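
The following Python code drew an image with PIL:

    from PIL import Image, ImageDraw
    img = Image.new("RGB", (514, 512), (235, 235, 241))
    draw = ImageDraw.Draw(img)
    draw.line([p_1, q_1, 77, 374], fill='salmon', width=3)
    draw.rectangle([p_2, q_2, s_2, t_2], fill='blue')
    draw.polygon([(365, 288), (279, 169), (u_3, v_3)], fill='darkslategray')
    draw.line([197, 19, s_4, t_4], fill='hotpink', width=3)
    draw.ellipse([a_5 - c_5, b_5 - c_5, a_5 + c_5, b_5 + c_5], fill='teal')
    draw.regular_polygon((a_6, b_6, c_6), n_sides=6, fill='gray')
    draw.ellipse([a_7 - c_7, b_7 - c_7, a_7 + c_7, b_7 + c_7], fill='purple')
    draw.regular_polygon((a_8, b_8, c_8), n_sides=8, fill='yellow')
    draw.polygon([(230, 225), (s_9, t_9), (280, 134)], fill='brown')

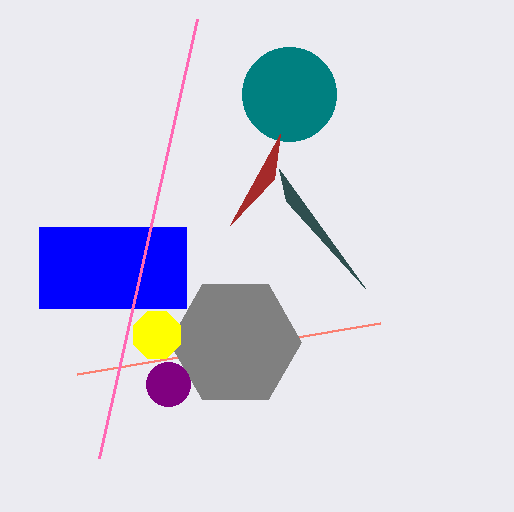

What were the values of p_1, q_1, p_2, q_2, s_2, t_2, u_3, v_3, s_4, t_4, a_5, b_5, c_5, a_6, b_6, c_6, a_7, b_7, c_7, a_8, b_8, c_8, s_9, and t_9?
p_1 = 380; q_1 = 323; p_2 = 39; q_2 = 227; s_2 = 186; t_2 = 308; u_3 = 286; v_3 = 201; s_4 = 99; t_4 = 458; a_5 = 289; b_5 = 94; c_5 = 47; a_6 = 235; b_6 = 342; c_6 = 66; a_7 = 168; b_7 = 384; c_7 = 22; a_8 = 157; b_8 = 335; c_8 = 25; s_9 = 274; t_9 = 179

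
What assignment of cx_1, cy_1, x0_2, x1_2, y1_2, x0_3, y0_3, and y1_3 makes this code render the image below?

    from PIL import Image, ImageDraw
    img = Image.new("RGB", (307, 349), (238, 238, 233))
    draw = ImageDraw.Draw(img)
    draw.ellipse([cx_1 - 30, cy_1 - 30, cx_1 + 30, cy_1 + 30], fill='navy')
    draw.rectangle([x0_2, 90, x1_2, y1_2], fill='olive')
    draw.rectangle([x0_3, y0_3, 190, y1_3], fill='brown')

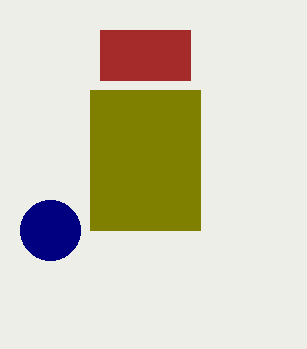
cx_1 = 50, cy_1 = 230, x0_2 = 90, x1_2 = 200, y1_2 = 230, x0_3 = 100, y0_3 = 30, y1_3 = 80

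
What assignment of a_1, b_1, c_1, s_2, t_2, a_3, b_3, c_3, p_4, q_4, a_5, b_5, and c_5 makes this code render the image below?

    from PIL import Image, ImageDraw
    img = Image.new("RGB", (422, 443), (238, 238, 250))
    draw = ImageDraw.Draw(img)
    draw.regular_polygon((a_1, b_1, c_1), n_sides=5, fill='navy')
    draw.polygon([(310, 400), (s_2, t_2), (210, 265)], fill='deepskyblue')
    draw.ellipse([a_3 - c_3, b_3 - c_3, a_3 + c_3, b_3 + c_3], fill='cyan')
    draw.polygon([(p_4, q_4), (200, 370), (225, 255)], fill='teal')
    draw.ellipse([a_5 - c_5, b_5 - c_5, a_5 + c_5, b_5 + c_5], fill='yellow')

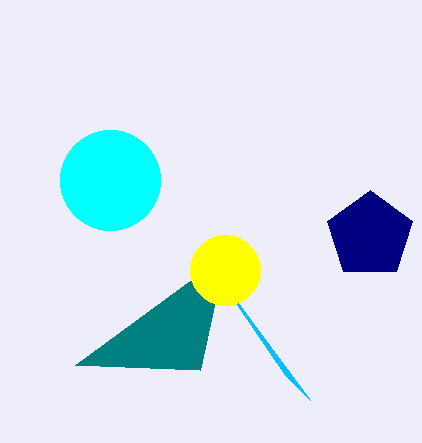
a_1 = 370, b_1 = 235, c_1 = 45, s_2 = 285, t_2 = 375, a_3 = 110, b_3 = 180, c_3 = 50, p_4 = 75, q_4 = 365, a_5 = 225, b_5 = 270, c_5 = 35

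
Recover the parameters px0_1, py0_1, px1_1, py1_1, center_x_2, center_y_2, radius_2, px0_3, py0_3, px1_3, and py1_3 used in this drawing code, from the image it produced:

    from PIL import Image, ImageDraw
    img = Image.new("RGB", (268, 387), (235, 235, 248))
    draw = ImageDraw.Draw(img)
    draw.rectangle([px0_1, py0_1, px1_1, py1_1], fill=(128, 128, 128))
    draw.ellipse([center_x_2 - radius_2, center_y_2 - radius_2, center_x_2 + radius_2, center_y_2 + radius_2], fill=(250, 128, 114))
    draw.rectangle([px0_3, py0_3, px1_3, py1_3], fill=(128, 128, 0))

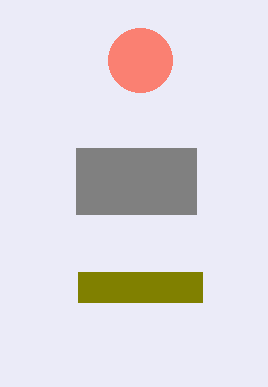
px0_1 = 76
py0_1 = 148
px1_1 = 196
py1_1 = 214
center_x_2 = 140
center_y_2 = 60
radius_2 = 32
px0_3 = 78
py0_3 = 272
px1_3 = 202
py1_3 = 302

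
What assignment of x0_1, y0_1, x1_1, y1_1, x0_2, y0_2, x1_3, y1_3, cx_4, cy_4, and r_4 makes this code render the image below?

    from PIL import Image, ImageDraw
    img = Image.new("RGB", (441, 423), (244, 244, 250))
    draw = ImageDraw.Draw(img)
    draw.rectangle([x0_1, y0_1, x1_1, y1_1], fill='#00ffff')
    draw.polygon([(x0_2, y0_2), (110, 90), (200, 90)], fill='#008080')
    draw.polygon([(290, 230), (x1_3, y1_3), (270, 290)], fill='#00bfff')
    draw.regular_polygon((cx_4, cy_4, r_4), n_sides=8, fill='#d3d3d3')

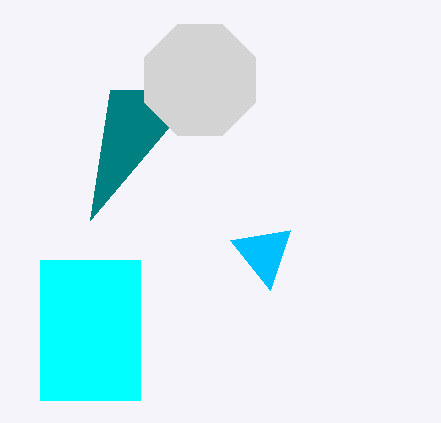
x0_1 = 40; y0_1 = 260; x1_1 = 140; y1_1 = 400; x0_2 = 90; y0_2 = 220; x1_3 = 230; y1_3 = 240; cx_4 = 200; cy_4 = 80; r_4 = 60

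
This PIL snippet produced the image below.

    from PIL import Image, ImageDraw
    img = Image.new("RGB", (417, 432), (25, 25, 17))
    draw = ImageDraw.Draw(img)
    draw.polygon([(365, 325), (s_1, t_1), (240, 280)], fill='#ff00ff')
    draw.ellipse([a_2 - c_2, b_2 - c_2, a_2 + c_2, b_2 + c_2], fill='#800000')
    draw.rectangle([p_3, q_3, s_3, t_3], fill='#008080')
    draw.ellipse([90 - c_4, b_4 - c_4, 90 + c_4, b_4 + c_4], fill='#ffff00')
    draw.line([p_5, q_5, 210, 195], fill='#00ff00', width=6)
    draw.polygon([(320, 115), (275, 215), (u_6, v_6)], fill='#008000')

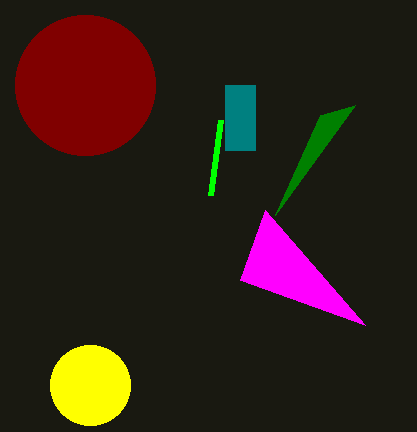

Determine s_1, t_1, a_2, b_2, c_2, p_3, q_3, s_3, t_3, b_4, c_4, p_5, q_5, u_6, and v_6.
s_1 = 265, t_1 = 210, a_2 = 85, b_2 = 85, c_2 = 70, p_3 = 225, q_3 = 85, s_3 = 255, t_3 = 150, b_4 = 385, c_4 = 40, p_5 = 220, q_5 = 120, u_6 = 355, v_6 = 105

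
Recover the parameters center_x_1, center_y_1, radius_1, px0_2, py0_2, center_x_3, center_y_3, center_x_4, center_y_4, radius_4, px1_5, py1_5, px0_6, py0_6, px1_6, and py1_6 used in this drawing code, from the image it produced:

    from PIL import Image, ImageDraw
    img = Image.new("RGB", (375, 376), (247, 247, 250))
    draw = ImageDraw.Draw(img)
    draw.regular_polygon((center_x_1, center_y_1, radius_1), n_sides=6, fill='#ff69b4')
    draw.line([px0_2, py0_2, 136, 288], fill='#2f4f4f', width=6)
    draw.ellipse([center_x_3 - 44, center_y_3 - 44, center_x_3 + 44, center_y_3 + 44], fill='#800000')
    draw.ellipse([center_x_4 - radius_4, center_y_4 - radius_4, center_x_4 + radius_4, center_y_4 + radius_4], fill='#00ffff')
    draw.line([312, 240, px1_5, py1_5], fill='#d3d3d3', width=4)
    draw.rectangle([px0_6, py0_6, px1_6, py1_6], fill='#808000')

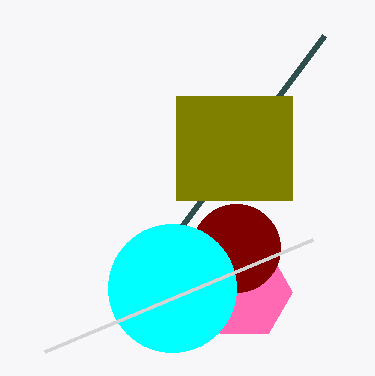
center_x_1 = 244
center_y_1 = 292
radius_1 = 48
px0_2 = 324
py0_2 = 36
center_x_3 = 236
center_y_3 = 248
center_x_4 = 172
center_y_4 = 288
radius_4 = 64
px1_5 = 44
py1_5 = 352
px0_6 = 176
py0_6 = 96
px1_6 = 292
py1_6 = 200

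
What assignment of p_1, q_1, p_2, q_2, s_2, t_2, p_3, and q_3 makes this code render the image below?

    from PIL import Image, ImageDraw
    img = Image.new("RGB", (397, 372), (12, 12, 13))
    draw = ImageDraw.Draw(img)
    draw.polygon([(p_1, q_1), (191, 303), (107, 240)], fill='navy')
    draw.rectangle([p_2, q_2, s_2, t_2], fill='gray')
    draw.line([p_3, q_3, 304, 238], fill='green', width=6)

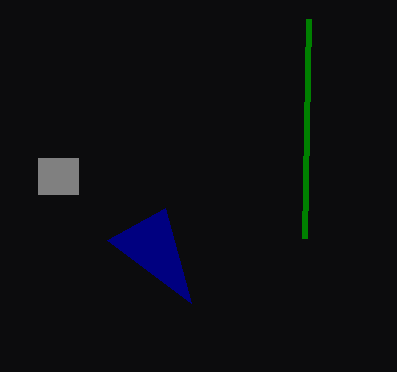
p_1 = 165
q_1 = 208
p_2 = 38
q_2 = 158
s_2 = 78
t_2 = 194
p_3 = 308
q_3 = 19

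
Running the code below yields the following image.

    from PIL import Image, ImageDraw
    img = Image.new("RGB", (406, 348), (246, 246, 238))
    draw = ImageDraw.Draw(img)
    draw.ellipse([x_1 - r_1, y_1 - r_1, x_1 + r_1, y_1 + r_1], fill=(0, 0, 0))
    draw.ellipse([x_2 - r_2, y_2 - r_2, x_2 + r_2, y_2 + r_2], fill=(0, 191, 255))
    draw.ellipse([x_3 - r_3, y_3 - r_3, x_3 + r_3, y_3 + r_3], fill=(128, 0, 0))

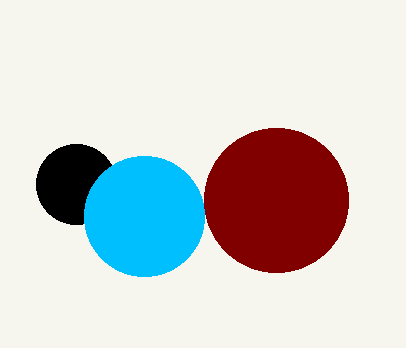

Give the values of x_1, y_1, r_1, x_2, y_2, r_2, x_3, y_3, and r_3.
x_1 = 76
y_1 = 184
r_1 = 40
x_2 = 144
y_2 = 216
r_2 = 60
x_3 = 276
y_3 = 200
r_3 = 72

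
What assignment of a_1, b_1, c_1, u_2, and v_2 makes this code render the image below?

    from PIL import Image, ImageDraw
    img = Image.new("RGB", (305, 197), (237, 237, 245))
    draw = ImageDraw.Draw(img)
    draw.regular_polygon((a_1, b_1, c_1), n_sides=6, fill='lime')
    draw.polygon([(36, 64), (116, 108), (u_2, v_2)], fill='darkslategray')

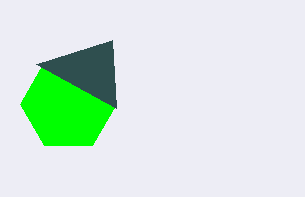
a_1 = 68; b_1 = 104; c_1 = 48; u_2 = 112; v_2 = 40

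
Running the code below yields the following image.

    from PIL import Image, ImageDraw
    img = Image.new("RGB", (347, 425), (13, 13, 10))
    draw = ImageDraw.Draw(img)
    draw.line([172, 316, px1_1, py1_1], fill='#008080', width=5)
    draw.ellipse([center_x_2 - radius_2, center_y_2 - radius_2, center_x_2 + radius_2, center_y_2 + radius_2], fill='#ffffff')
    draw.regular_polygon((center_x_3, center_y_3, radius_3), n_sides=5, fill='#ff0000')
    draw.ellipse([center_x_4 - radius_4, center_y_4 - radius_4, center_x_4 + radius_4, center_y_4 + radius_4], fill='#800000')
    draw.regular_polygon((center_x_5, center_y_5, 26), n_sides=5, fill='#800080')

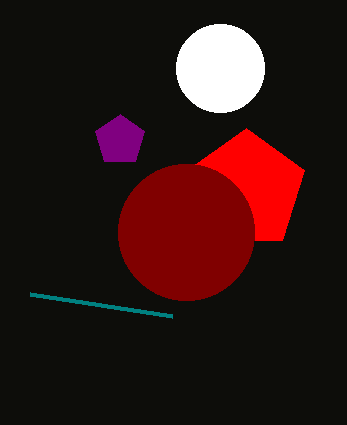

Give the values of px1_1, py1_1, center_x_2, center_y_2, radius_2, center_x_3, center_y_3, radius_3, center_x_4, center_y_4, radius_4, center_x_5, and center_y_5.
px1_1 = 30; py1_1 = 294; center_x_2 = 220; center_y_2 = 68; radius_2 = 44; center_x_3 = 246; center_y_3 = 190; radius_3 = 62; center_x_4 = 186; center_y_4 = 232; radius_4 = 68; center_x_5 = 120; center_y_5 = 140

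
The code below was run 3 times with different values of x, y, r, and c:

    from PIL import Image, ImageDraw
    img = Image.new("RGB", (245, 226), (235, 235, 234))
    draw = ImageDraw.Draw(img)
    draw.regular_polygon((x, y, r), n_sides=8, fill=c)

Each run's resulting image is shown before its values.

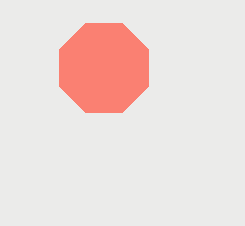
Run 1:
x = 104; y = 68; r = 48; c = 'salmon'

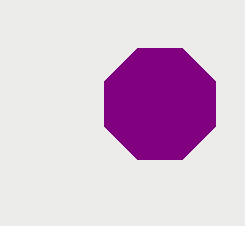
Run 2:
x = 160
y = 104
r = 60
c = 'purple'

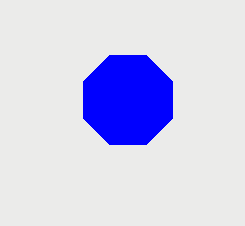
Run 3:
x = 128
y = 100
r = 48
c = 'blue'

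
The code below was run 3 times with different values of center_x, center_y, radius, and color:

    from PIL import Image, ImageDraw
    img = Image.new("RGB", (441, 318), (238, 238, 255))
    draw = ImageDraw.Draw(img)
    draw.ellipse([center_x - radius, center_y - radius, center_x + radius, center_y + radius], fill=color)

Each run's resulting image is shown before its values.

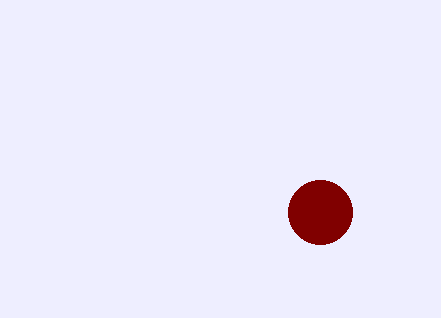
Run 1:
center_x = 320, center_y = 212, radius = 32, color = 'maroon'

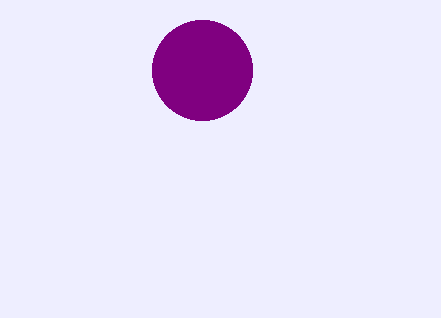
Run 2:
center_x = 202; center_y = 70; radius = 50; color = 'purple'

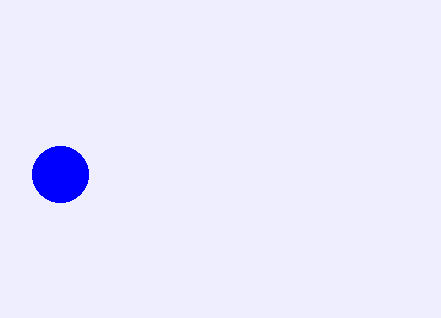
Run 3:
center_x = 60
center_y = 174
radius = 28
color = 'blue'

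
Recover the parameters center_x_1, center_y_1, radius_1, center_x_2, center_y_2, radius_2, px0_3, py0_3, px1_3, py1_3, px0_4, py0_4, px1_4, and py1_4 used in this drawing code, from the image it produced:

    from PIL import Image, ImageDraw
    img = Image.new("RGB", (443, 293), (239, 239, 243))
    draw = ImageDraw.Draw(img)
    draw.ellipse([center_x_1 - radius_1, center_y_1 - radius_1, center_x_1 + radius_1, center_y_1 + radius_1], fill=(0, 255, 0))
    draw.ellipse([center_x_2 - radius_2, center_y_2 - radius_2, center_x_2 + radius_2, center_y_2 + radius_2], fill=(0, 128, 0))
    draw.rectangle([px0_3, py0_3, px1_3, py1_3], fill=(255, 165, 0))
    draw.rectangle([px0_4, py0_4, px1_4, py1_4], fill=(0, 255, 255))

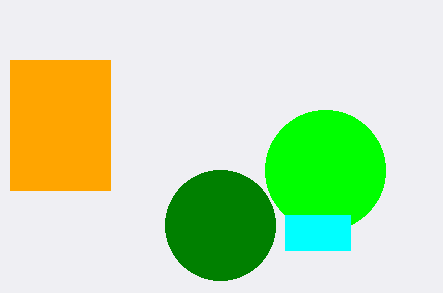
center_x_1 = 325, center_y_1 = 170, radius_1 = 60, center_x_2 = 220, center_y_2 = 225, radius_2 = 55, px0_3 = 10, py0_3 = 60, px1_3 = 110, py1_3 = 190, px0_4 = 285, py0_4 = 215, px1_4 = 350, py1_4 = 250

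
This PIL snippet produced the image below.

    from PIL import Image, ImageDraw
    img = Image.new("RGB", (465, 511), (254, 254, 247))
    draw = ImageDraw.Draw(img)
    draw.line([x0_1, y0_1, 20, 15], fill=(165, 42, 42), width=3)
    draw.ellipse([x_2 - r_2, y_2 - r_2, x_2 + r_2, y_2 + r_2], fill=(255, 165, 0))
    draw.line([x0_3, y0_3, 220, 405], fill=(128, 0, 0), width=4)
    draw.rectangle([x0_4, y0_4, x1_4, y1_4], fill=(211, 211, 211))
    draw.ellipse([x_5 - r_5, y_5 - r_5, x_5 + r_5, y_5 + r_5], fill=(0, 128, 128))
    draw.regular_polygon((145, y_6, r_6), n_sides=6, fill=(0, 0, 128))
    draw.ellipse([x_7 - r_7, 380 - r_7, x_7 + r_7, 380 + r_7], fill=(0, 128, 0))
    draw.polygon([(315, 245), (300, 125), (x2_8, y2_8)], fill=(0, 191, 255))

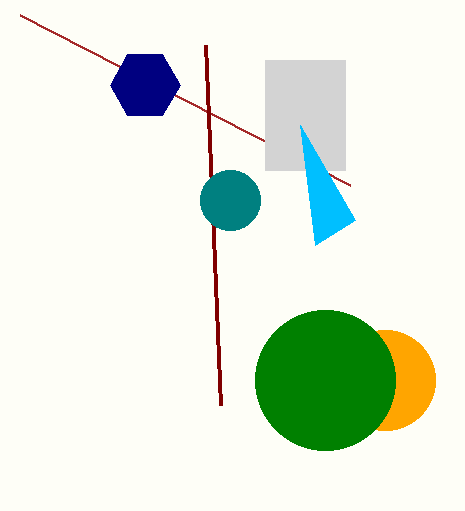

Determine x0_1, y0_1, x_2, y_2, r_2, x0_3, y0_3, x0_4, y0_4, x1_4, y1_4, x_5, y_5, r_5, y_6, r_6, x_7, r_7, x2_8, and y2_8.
x0_1 = 350, y0_1 = 185, x_2 = 385, y_2 = 380, r_2 = 50, x0_3 = 205, y0_3 = 45, x0_4 = 265, y0_4 = 60, x1_4 = 345, y1_4 = 170, x_5 = 230, y_5 = 200, r_5 = 30, y_6 = 85, r_6 = 35, x_7 = 325, r_7 = 70, x2_8 = 355, y2_8 = 220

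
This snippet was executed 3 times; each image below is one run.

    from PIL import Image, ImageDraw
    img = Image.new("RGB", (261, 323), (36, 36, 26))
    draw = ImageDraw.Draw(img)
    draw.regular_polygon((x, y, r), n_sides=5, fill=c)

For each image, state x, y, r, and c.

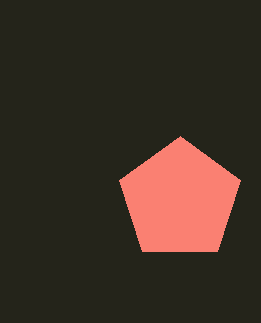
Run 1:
x = 180
y = 200
r = 64
c = 'salmon'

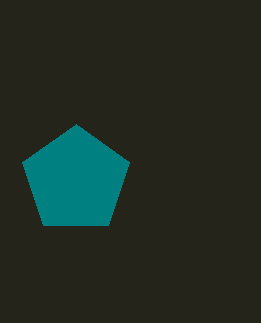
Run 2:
x = 76
y = 180
r = 56
c = 'teal'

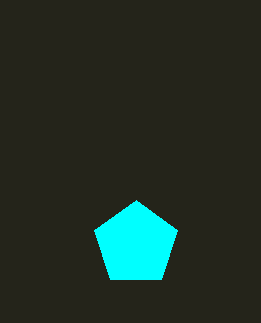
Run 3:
x = 136; y = 244; r = 44; c = 'cyan'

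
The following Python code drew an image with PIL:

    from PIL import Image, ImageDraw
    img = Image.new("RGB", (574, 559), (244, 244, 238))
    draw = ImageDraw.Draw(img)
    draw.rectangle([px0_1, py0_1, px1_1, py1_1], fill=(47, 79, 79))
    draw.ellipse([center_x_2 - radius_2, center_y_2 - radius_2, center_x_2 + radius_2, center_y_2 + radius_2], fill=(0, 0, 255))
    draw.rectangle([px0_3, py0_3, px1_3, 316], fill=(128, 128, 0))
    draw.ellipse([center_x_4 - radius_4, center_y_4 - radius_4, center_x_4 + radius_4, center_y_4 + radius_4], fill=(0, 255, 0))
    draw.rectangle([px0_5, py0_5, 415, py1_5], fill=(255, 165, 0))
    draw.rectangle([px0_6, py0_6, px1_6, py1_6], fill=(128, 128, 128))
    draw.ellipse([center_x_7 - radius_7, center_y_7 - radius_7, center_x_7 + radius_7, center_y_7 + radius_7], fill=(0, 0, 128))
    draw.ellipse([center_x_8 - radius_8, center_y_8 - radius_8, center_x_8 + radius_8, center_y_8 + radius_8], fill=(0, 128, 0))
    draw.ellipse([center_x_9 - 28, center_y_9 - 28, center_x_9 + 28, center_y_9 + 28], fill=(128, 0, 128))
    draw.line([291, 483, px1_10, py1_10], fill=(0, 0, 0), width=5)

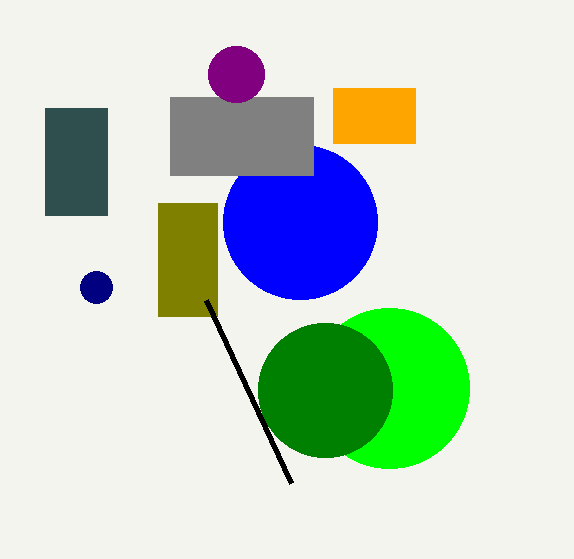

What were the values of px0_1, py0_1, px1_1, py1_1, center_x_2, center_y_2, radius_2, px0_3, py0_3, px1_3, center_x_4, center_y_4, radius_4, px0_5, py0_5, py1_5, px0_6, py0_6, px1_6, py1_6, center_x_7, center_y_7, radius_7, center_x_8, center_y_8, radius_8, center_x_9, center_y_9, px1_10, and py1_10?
px0_1 = 45, py0_1 = 108, px1_1 = 107, py1_1 = 215, center_x_2 = 300, center_y_2 = 222, radius_2 = 77, px0_3 = 158, py0_3 = 203, px1_3 = 217, center_x_4 = 389, center_y_4 = 388, radius_4 = 80, px0_5 = 333, py0_5 = 88, py1_5 = 143, px0_6 = 170, py0_6 = 97, px1_6 = 313, py1_6 = 175, center_x_7 = 96, center_y_7 = 287, radius_7 = 16, center_x_8 = 325, center_y_8 = 390, radius_8 = 67, center_x_9 = 236, center_y_9 = 74, px1_10 = 206, py1_10 = 300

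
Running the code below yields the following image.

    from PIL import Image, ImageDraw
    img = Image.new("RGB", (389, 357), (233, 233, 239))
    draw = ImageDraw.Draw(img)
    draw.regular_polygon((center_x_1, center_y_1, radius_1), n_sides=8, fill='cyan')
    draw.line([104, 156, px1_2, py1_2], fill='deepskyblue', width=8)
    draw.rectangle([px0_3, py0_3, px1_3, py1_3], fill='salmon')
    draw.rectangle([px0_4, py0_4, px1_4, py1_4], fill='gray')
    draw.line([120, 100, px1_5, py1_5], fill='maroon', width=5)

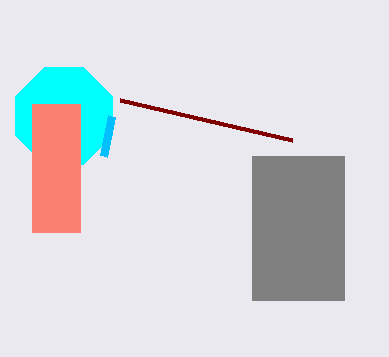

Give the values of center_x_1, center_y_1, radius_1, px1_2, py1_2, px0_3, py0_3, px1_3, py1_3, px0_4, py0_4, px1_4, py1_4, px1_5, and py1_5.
center_x_1 = 64, center_y_1 = 116, radius_1 = 52, px1_2 = 112, py1_2 = 116, px0_3 = 32, py0_3 = 104, px1_3 = 80, py1_3 = 232, px0_4 = 252, py0_4 = 156, px1_4 = 344, py1_4 = 300, px1_5 = 292, py1_5 = 140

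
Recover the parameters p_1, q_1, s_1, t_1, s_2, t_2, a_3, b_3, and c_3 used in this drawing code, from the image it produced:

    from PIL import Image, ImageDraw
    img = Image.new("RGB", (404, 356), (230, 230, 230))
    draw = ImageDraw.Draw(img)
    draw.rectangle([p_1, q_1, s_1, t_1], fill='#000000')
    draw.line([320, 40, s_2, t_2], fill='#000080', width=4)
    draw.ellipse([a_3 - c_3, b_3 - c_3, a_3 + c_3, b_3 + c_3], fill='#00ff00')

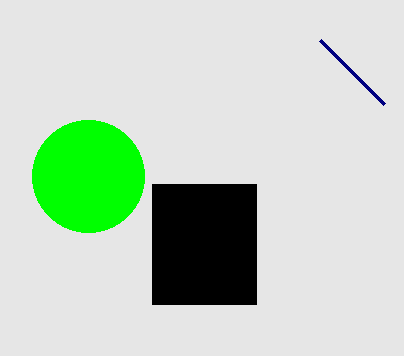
p_1 = 152; q_1 = 184; s_1 = 256; t_1 = 304; s_2 = 384; t_2 = 104; a_3 = 88; b_3 = 176; c_3 = 56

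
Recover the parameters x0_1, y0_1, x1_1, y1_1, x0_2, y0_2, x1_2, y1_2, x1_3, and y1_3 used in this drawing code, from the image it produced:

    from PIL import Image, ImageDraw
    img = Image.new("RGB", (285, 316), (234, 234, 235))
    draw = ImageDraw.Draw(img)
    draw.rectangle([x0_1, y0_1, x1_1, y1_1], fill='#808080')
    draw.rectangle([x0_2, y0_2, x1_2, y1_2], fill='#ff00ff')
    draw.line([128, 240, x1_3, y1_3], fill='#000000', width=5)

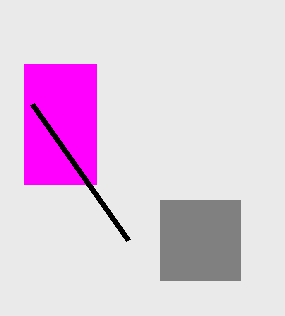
x0_1 = 160; y0_1 = 200; x1_1 = 240; y1_1 = 280; x0_2 = 24; y0_2 = 64; x1_2 = 96; y1_2 = 184; x1_3 = 32; y1_3 = 104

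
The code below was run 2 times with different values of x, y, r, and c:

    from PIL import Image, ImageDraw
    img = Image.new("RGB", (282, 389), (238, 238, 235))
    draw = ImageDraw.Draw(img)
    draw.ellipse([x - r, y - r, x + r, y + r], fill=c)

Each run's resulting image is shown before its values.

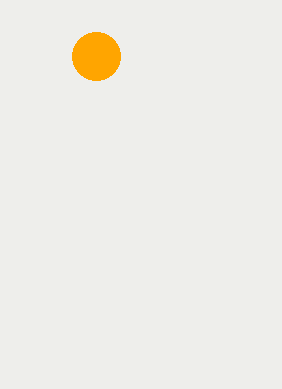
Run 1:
x = 96
y = 56
r = 24
c = 'orange'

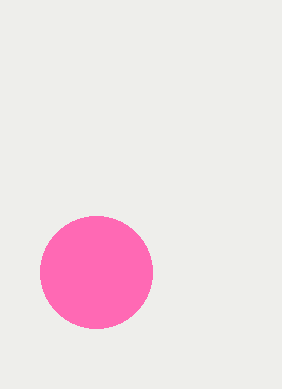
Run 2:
x = 96, y = 272, r = 56, c = 'hotpink'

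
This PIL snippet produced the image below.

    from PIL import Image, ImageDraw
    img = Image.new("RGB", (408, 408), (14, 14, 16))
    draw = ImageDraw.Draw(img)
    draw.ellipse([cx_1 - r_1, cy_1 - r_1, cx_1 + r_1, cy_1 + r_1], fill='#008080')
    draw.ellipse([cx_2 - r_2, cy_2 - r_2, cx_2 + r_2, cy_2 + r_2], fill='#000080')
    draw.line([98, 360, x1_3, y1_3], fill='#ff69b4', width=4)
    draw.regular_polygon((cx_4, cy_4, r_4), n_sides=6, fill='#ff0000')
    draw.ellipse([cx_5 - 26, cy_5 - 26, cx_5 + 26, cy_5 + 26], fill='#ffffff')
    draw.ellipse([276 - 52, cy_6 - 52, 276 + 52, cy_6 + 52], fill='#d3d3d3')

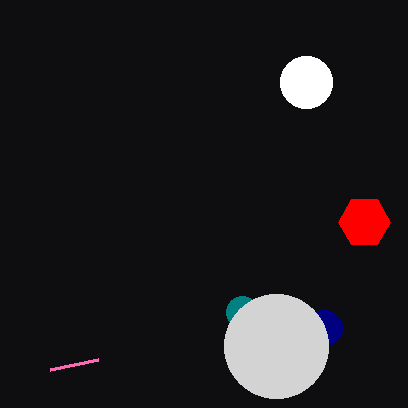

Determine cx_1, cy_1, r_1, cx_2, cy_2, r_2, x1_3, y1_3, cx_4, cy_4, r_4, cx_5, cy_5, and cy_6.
cx_1 = 242; cy_1 = 312; r_1 = 16; cx_2 = 324; cy_2 = 328; r_2 = 18; x1_3 = 50; y1_3 = 370; cx_4 = 364; cy_4 = 222; r_4 = 26; cx_5 = 306; cy_5 = 82; cy_6 = 346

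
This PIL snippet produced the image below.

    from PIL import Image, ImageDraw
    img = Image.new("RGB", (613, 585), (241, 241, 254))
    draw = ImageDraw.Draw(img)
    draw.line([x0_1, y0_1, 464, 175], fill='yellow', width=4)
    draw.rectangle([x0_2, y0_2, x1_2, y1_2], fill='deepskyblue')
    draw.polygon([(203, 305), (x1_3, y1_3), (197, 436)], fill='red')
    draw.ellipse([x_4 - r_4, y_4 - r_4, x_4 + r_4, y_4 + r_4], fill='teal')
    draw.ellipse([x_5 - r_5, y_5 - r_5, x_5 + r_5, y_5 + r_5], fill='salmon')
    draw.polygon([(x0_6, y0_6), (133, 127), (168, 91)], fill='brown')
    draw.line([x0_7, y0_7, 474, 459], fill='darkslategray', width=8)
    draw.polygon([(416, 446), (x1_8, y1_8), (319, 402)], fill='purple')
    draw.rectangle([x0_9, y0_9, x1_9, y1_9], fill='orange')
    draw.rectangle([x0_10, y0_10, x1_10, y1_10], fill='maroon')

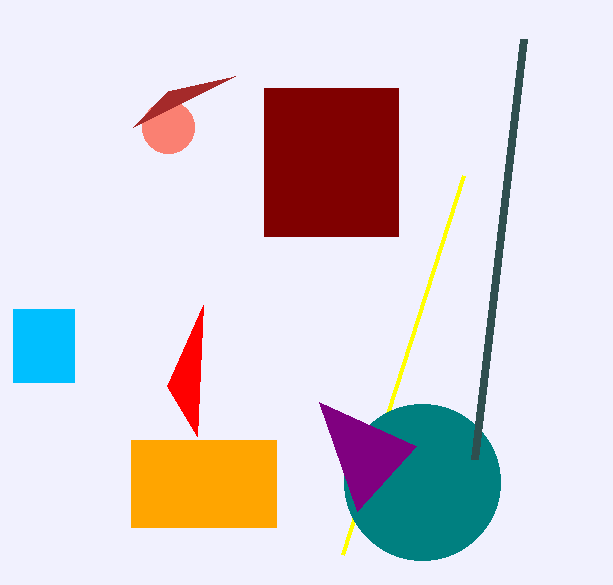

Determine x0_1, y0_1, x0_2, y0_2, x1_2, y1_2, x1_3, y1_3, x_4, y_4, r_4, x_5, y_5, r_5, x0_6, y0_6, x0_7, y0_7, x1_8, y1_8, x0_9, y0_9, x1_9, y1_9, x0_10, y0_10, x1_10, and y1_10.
x0_1 = 343; y0_1 = 554; x0_2 = 13; y0_2 = 309; x1_2 = 74; y1_2 = 382; x1_3 = 167; y1_3 = 386; x_4 = 422; y_4 = 482; r_4 = 78; x_5 = 168; y_5 = 127; r_5 = 26; x0_6 = 235; y0_6 = 76; x0_7 = 523; y0_7 = 39; x1_8 = 357; y1_8 = 511; x0_9 = 131; y0_9 = 440; x1_9 = 276; y1_9 = 527; x0_10 = 264; y0_10 = 88; x1_10 = 398; y1_10 = 236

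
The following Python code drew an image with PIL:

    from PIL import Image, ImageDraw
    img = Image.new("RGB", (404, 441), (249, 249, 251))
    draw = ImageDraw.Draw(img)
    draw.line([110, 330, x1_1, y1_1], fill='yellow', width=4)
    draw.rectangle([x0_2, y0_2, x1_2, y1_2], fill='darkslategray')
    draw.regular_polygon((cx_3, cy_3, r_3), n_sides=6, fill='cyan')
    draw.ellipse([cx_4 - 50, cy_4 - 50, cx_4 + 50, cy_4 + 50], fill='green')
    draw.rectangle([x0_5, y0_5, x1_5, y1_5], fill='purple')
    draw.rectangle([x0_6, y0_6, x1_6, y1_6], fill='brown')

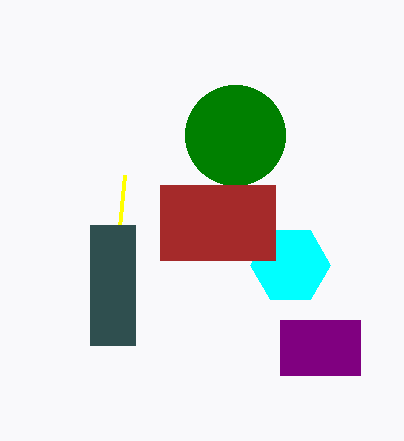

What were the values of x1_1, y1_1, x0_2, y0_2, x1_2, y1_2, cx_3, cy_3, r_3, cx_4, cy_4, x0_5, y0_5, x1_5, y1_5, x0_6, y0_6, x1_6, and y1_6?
x1_1 = 125, y1_1 = 175, x0_2 = 90, y0_2 = 225, x1_2 = 135, y1_2 = 345, cx_3 = 290, cy_3 = 265, r_3 = 40, cx_4 = 235, cy_4 = 135, x0_5 = 280, y0_5 = 320, x1_5 = 360, y1_5 = 375, x0_6 = 160, y0_6 = 185, x1_6 = 275, y1_6 = 260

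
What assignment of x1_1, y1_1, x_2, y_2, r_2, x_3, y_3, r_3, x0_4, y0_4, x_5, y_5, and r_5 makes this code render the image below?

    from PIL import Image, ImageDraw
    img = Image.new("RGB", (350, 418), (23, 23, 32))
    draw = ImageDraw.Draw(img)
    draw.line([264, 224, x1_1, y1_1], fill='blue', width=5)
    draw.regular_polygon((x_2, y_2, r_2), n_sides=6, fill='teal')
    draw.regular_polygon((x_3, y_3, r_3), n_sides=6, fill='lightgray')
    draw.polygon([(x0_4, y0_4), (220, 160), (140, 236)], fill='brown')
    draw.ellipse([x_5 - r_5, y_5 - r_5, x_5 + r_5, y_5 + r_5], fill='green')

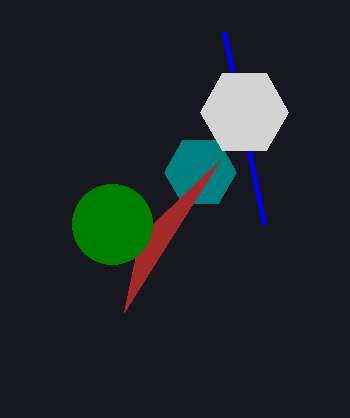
x1_1 = 224
y1_1 = 32
x_2 = 200
y_2 = 172
r_2 = 36
x_3 = 244
y_3 = 112
r_3 = 44
x0_4 = 124
y0_4 = 312
x_5 = 112
y_5 = 224
r_5 = 40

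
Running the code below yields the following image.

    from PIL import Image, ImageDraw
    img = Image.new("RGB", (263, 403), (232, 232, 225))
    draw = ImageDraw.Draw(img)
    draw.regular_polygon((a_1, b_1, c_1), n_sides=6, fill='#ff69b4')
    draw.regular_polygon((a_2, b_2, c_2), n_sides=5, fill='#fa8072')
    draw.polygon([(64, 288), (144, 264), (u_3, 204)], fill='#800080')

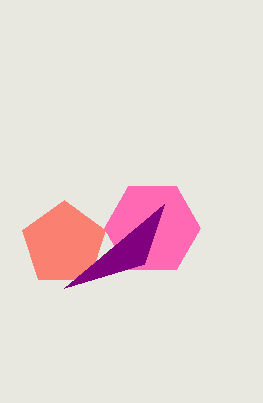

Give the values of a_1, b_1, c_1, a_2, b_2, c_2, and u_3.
a_1 = 152, b_1 = 228, c_1 = 48, a_2 = 64, b_2 = 244, c_2 = 44, u_3 = 164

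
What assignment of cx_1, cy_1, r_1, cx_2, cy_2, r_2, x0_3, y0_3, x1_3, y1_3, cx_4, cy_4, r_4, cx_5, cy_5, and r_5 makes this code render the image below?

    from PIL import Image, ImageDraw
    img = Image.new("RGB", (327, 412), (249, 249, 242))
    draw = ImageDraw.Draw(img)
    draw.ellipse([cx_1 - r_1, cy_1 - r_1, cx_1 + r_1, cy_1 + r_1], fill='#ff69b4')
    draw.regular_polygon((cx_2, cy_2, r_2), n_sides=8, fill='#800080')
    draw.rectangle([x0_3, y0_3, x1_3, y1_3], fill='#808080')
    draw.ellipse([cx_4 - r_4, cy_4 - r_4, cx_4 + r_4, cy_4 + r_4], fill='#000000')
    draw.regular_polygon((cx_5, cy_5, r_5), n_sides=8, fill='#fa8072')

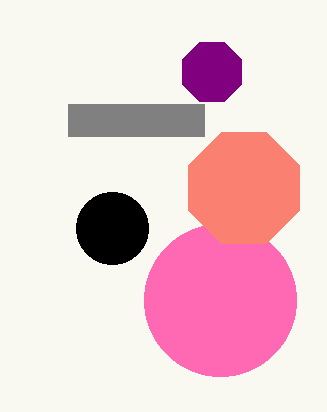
cx_1 = 220; cy_1 = 300; r_1 = 76; cx_2 = 212; cy_2 = 72; r_2 = 32; x0_3 = 68; y0_3 = 104; x1_3 = 204; y1_3 = 136; cx_4 = 112; cy_4 = 228; r_4 = 36; cx_5 = 244; cy_5 = 188; r_5 = 60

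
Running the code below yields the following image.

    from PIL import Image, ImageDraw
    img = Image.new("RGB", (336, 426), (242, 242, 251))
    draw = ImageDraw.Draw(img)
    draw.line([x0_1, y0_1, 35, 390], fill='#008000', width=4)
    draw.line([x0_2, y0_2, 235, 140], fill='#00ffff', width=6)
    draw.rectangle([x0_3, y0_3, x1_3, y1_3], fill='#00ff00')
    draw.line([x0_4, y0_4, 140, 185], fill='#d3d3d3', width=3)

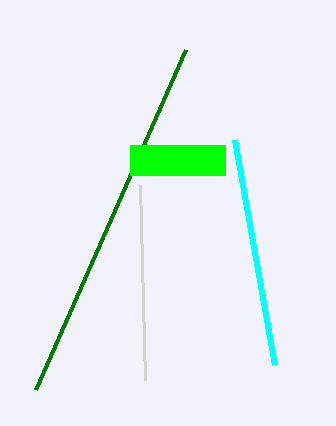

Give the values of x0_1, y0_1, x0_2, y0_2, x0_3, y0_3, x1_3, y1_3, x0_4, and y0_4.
x0_1 = 185
y0_1 = 50
x0_2 = 275
y0_2 = 365
x0_3 = 130
y0_3 = 145
x1_3 = 225
y1_3 = 175
x0_4 = 145
y0_4 = 380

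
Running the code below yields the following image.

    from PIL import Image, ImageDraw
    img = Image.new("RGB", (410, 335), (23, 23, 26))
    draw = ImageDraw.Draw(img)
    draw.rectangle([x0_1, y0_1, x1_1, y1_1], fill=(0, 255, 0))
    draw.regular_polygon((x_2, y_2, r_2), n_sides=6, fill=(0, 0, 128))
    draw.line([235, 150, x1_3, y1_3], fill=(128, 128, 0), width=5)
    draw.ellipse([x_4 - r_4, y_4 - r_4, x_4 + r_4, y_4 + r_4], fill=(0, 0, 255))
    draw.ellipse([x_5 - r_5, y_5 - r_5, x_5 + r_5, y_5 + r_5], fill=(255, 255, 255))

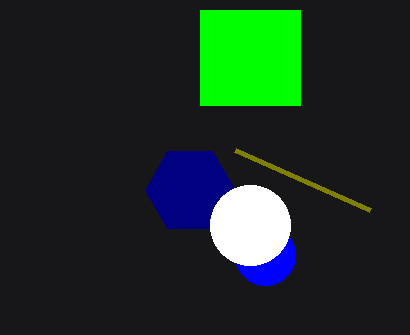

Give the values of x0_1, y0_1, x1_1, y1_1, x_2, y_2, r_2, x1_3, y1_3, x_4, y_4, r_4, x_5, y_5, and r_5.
x0_1 = 200; y0_1 = 10; x1_1 = 300; y1_1 = 105; x_2 = 190; y_2 = 190; r_2 = 45; x1_3 = 370; y1_3 = 210; x_4 = 265; y_4 = 255; r_4 = 30; x_5 = 250; y_5 = 225; r_5 = 40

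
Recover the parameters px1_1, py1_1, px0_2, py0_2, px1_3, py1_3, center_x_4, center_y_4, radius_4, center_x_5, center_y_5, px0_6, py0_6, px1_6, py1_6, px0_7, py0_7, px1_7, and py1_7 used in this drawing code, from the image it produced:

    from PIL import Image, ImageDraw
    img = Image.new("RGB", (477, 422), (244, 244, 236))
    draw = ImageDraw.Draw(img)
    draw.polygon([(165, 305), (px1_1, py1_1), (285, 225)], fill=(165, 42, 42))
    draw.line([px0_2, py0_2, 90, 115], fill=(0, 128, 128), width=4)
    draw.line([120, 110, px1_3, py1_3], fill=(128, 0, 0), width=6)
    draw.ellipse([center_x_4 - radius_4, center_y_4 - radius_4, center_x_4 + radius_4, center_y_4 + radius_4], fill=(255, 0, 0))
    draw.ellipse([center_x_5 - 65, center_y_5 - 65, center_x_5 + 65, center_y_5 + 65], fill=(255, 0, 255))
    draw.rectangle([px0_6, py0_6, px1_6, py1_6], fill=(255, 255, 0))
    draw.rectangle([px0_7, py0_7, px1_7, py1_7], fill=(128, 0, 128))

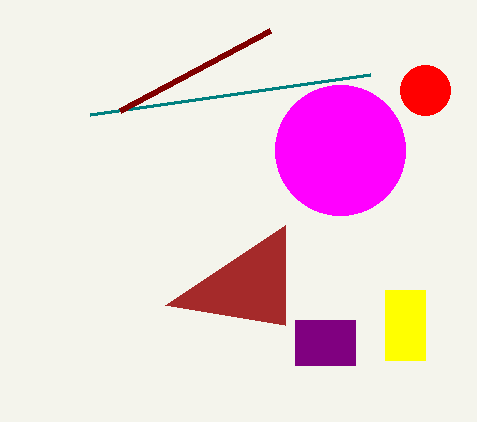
px1_1 = 285, py1_1 = 325, px0_2 = 370, py0_2 = 75, px1_3 = 270, py1_3 = 30, center_x_4 = 425, center_y_4 = 90, radius_4 = 25, center_x_5 = 340, center_y_5 = 150, px0_6 = 385, py0_6 = 290, px1_6 = 425, py1_6 = 360, px0_7 = 295, py0_7 = 320, px1_7 = 355, py1_7 = 365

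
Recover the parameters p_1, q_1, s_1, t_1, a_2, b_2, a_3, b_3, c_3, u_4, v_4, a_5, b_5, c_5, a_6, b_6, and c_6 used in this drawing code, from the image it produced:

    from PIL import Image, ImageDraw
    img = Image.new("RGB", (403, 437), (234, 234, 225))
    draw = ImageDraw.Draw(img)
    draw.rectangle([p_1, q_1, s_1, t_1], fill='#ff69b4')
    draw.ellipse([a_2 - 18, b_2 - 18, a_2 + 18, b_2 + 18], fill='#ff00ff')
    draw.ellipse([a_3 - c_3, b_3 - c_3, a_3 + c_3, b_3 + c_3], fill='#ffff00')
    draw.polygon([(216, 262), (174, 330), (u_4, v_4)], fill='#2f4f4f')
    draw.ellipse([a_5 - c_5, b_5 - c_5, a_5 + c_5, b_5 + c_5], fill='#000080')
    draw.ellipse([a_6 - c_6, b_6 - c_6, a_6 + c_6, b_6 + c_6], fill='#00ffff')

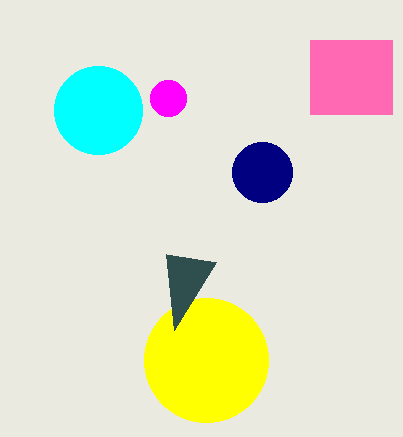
p_1 = 310
q_1 = 40
s_1 = 392
t_1 = 114
a_2 = 168
b_2 = 98
a_3 = 206
b_3 = 360
c_3 = 62
u_4 = 166
v_4 = 254
a_5 = 262
b_5 = 172
c_5 = 30
a_6 = 98
b_6 = 110
c_6 = 44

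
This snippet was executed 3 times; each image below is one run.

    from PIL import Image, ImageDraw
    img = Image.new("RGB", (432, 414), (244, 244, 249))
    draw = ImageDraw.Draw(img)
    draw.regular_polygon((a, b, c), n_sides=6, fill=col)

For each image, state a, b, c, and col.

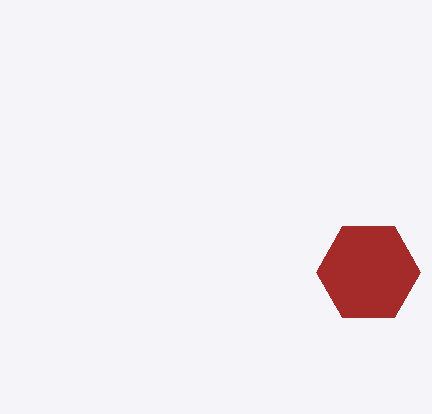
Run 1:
a = 368
b = 272
c = 52
col = 'brown'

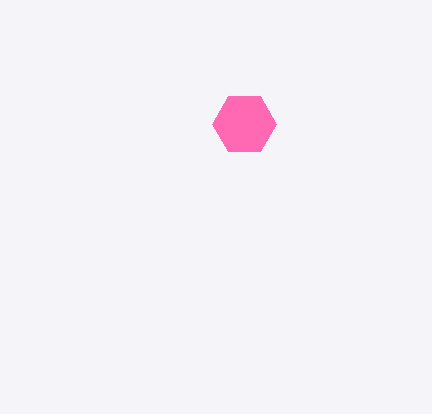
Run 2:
a = 244
b = 124
c = 32
col = 'hotpink'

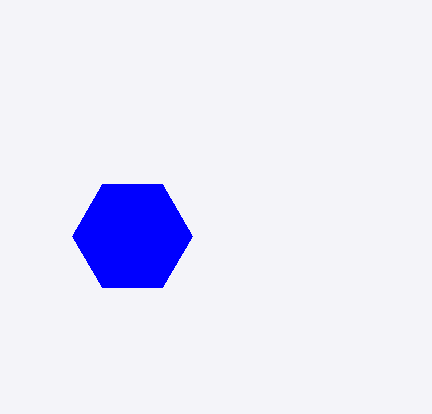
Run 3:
a = 132; b = 236; c = 60; col = 'blue'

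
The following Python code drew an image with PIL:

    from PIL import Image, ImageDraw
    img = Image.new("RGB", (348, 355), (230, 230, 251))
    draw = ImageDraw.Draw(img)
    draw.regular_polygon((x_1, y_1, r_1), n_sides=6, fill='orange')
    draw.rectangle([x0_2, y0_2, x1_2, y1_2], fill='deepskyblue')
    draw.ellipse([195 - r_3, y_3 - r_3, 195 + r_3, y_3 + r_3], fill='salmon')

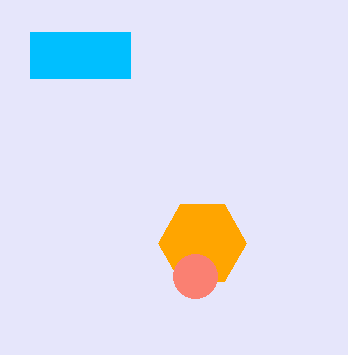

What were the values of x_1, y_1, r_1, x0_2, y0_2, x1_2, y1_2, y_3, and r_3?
x_1 = 202; y_1 = 243; r_1 = 44; x0_2 = 30; y0_2 = 32; x1_2 = 130; y1_2 = 78; y_3 = 276; r_3 = 22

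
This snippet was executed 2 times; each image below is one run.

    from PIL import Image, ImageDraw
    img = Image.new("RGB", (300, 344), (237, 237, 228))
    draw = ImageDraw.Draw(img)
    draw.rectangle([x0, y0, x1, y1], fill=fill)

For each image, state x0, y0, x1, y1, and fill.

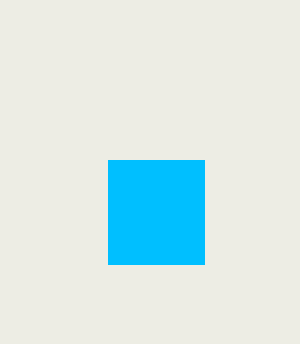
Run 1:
x0 = 108, y0 = 160, x1 = 204, y1 = 264, fill = 'deepskyblue'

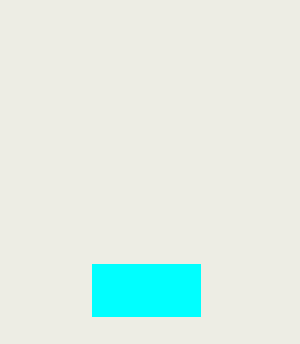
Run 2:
x0 = 92
y0 = 264
x1 = 200
y1 = 316
fill = 'cyan'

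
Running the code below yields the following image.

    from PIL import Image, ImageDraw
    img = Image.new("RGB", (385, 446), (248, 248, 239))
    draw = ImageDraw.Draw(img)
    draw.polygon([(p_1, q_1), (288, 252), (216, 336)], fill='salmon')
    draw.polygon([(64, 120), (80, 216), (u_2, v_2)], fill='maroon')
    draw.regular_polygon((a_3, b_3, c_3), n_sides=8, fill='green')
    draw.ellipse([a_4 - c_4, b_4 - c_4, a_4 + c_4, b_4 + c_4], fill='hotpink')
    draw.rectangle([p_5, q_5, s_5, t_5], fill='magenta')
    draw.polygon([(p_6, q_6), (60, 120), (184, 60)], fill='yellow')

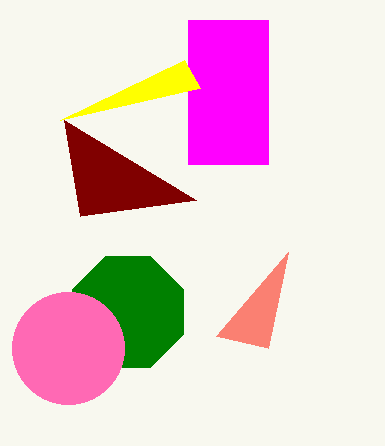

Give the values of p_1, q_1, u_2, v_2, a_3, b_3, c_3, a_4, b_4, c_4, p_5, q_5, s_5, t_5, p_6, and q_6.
p_1 = 268, q_1 = 348, u_2 = 196, v_2 = 200, a_3 = 128, b_3 = 312, c_3 = 60, a_4 = 68, b_4 = 348, c_4 = 56, p_5 = 188, q_5 = 20, s_5 = 268, t_5 = 164, p_6 = 200, q_6 = 88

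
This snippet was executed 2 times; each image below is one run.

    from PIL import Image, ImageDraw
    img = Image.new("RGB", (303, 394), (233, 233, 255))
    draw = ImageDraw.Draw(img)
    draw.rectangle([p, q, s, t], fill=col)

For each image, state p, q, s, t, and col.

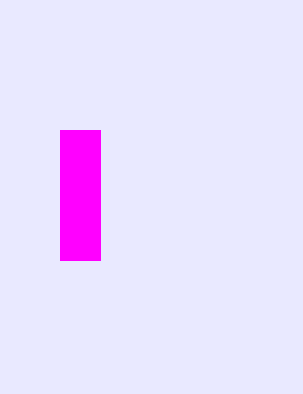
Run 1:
p = 60; q = 130; s = 100; t = 260; col = 'magenta'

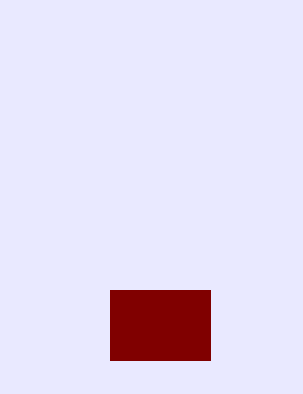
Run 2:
p = 110, q = 290, s = 210, t = 360, col = 'maroon'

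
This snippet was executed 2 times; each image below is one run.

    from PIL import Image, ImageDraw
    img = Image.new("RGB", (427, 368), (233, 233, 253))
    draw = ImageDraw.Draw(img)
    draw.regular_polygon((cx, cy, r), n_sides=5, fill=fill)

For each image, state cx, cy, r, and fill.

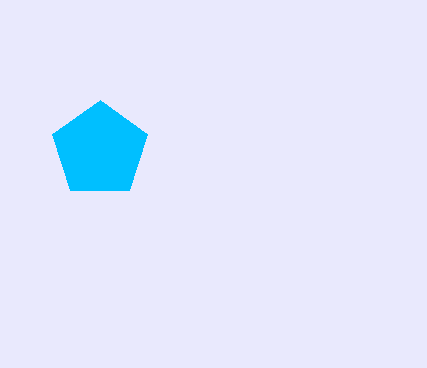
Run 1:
cx = 100
cy = 150
r = 50
fill = 'deepskyblue'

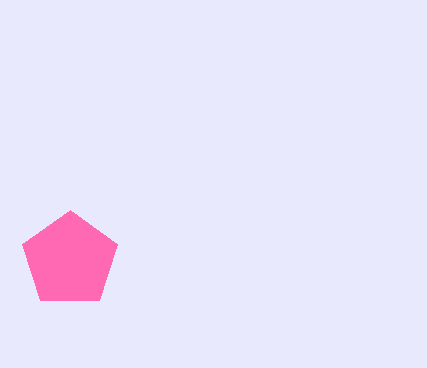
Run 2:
cx = 70, cy = 260, r = 50, fill = 'hotpink'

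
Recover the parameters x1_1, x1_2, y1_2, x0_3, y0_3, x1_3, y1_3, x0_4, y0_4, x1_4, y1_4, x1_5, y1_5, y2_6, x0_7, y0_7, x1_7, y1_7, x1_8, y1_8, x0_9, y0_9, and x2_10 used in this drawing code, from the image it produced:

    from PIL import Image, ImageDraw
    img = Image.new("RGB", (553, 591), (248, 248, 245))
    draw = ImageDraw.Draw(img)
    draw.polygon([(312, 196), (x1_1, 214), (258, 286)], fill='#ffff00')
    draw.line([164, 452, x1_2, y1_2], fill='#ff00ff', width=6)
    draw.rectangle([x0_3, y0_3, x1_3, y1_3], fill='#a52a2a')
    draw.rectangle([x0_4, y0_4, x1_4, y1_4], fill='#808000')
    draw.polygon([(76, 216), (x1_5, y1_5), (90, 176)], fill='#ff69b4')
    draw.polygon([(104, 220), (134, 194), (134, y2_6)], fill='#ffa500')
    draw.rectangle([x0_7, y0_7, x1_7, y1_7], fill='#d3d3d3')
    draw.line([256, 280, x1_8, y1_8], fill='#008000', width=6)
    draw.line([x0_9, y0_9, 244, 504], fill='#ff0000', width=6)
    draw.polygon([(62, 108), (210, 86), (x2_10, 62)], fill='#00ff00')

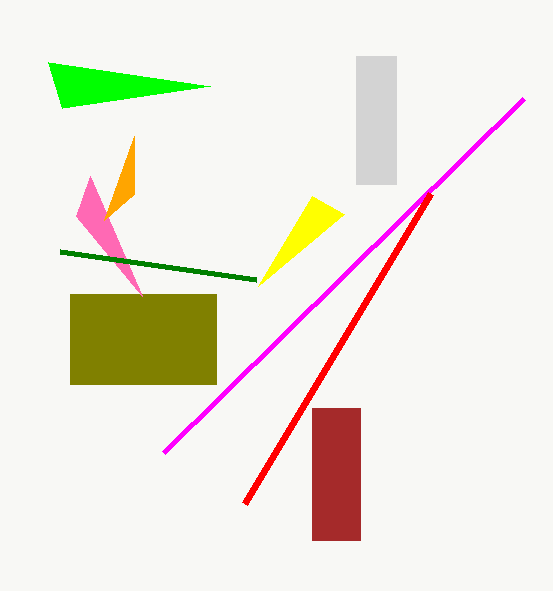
x1_1 = 344, x1_2 = 524, y1_2 = 98, x0_3 = 312, y0_3 = 408, x1_3 = 360, y1_3 = 540, x0_4 = 70, y0_4 = 294, x1_4 = 216, y1_4 = 384, x1_5 = 142, y1_5 = 296, y2_6 = 136, x0_7 = 356, y0_7 = 56, x1_7 = 396, y1_7 = 184, x1_8 = 60, y1_8 = 252, x0_9 = 430, y0_9 = 194, x2_10 = 48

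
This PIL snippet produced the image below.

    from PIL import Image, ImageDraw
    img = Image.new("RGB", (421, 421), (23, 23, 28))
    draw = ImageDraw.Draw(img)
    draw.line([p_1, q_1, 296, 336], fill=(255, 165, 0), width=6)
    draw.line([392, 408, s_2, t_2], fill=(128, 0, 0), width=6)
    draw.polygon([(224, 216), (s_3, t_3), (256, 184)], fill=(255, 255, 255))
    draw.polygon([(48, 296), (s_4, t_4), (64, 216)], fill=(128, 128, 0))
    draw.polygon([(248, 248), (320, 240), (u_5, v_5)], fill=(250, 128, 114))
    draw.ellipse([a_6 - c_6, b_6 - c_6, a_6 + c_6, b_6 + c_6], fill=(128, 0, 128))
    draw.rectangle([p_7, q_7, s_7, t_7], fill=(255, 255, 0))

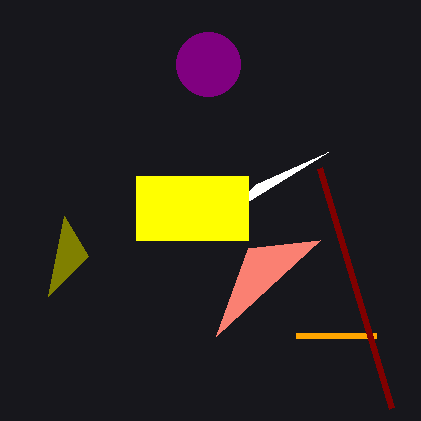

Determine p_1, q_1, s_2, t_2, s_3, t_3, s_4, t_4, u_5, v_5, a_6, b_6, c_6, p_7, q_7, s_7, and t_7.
p_1 = 376
q_1 = 336
s_2 = 320
t_2 = 168
s_3 = 328
t_3 = 152
s_4 = 88
t_4 = 256
u_5 = 216
v_5 = 336
a_6 = 208
b_6 = 64
c_6 = 32
p_7 = 136
q_7 = 176
s_7 = 248
t_7 = 240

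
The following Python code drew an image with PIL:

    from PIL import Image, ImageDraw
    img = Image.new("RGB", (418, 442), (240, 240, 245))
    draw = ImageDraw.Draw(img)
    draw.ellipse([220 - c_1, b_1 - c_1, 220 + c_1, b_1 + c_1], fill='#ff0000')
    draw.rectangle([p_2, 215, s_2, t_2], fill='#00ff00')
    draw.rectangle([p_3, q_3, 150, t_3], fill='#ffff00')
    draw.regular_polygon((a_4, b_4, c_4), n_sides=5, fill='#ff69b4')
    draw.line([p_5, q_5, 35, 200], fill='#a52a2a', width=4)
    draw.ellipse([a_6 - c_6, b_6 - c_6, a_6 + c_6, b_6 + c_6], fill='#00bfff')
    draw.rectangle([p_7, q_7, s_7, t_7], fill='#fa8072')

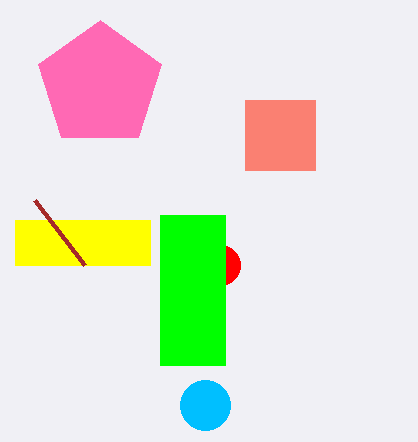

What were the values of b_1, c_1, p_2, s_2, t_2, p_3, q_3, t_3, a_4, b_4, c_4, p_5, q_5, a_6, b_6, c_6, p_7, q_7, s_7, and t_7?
b_1 = 265; c_1 = 20; p_2 = 160; s_2 = 225; t_2 = 365; p_3 = 15; q_3 = 220; t_3 = 265; a_4 = 100; b_4 = 85; c_4 = 65; p_5 = 85; q_5 = 265; a_6 = 205; b_6 = 405; c_6 = 25; p_7 = 245; q_7 = 100; s_7 = 315; t_7 = 170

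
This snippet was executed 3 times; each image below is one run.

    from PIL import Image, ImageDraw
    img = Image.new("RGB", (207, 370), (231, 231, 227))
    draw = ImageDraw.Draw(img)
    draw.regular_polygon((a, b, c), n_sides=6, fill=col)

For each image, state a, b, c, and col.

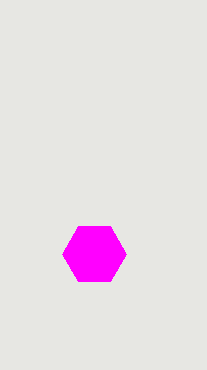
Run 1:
a = 94, b = 254, c = 32, col = 'magenta'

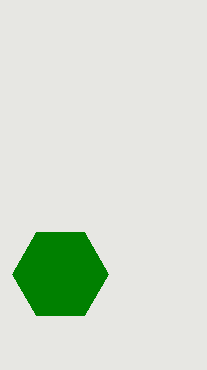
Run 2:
a = 60; b = 274; c = 48; col = 'green'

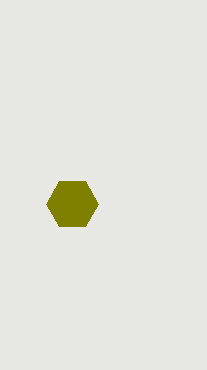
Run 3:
a = 72; b = 204; c = 26; col = 'olive'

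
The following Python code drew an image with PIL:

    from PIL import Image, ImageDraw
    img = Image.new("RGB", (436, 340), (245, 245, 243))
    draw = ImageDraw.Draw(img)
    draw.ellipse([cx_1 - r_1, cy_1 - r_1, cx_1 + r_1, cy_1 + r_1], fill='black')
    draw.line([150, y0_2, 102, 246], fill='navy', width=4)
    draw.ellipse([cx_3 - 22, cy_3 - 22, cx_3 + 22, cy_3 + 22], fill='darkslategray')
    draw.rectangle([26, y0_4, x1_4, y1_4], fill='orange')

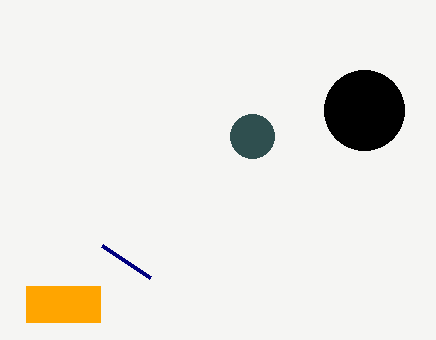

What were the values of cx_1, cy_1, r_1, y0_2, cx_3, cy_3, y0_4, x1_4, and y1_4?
cx_1 = 364
cy_1 = 110
r_1 = 40
y0_2 = 278
cx_3 = 252
cy_3 = 136
y0_4 = 286
x1_4 = 100
y1_4 = 322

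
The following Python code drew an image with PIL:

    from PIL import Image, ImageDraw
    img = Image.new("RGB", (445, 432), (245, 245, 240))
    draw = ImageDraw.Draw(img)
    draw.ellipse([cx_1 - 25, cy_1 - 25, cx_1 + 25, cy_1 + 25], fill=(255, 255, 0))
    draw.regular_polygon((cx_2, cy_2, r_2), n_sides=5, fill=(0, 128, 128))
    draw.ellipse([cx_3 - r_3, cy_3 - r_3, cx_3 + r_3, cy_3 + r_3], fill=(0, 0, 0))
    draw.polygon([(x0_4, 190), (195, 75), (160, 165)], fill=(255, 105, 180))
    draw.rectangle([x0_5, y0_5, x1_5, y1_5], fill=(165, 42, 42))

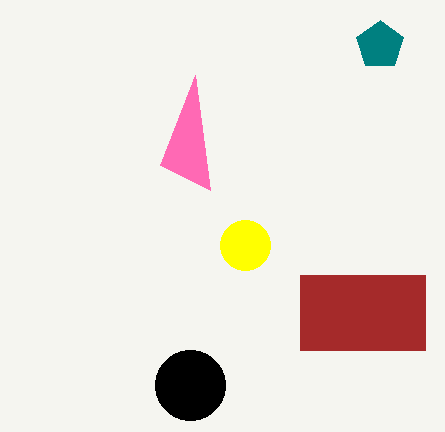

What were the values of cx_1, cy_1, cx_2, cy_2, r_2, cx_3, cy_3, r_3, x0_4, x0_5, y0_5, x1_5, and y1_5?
cx_1 = 245; cy_1 = 245; cx_2 = 380; cy_2 = 45; r_2 = 25; cx_3 = 190; cy_3 = 385; r_3 = 35; x0_4 = 210; x0_5 = 300; y0_5 = 275; x1_5 = 425; y1_5 = 350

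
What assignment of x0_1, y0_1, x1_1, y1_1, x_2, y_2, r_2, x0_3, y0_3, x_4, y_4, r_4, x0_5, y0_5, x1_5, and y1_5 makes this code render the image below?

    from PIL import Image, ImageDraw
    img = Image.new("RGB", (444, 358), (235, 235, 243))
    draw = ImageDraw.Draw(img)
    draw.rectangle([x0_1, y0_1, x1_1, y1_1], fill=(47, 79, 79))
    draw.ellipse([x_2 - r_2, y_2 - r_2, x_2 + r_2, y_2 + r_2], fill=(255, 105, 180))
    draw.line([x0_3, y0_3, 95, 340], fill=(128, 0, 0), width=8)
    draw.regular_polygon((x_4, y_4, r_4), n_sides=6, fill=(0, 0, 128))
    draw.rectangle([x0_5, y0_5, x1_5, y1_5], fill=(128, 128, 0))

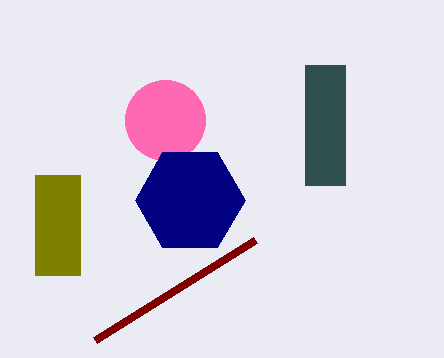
x0_1 = 305, y0_1 = 65, x1_1 = 345, y1_1 = 185, x_2 = 165, y_2 = 120, r_2 = 40, x0_3 = 255, y0_3 = 240, x_4 = 190, y_4 = 200, r_4 = 55, x0_5 = 35, y0_5 = 175, x1_5 = 80, y1_5 = 275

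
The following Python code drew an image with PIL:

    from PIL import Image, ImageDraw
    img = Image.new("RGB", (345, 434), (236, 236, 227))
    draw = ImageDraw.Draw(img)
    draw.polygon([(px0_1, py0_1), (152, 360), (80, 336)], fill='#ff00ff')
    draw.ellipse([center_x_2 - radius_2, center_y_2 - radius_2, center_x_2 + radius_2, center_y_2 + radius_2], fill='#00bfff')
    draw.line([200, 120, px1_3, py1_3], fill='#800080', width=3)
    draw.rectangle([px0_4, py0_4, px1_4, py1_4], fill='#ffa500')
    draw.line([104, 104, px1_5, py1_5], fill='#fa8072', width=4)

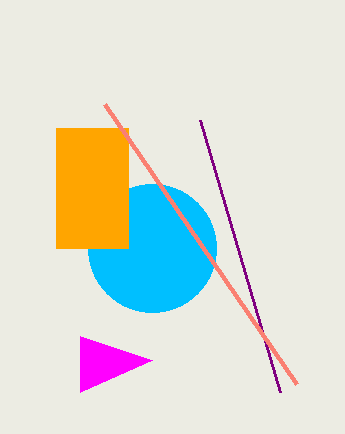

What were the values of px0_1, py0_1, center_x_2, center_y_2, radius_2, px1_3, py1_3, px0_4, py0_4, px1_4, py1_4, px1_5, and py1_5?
px0_1 = 80; py0_1 = 392; center_x_2 = 152; center_y_2 = 248; radius_2 = 64; px1_3 = 280; py1_3 = 392; px0_4 = 56; py0_4 = 128; px1_4 = 128; py1_4 = 248; px1_5 = 296; py1_5 = 384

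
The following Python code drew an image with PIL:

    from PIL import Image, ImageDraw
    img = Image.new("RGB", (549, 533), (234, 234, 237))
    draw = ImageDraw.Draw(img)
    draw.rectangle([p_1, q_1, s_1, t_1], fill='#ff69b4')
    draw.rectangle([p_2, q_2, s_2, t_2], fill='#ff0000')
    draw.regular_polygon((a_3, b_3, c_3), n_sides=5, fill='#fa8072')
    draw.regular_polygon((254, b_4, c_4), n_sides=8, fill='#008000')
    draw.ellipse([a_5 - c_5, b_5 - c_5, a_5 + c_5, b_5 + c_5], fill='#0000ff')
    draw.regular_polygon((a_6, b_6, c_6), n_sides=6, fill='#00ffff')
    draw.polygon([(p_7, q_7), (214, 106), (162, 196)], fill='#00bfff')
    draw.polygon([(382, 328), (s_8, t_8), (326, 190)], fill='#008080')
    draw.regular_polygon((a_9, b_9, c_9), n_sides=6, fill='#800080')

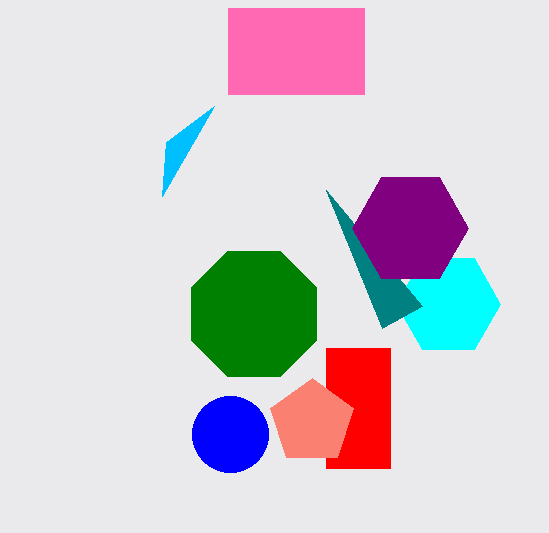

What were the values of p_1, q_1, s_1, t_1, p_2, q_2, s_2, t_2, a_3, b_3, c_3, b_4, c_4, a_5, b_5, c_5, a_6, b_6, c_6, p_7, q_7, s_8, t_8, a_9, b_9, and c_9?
p_1 = 228, q_1 = 8, s_1 = 364, t_1 = 94, p_2 = 326, q_2 = 348, s_2 = 390, t_2 = 468, a_3 = 312, b_3 = 422, c_3 = 44, b_4 = 314, c_4 = 68, a_5 = 230, b_5 = 434, c_5 = 38, a_6 = 448, b_6 = 304, c_6 = 52, p_7 = 166, q_7 = 142, s_8 = 422, t_8 = 306, a_9 = 410, b_9 = 228, c_9 = 58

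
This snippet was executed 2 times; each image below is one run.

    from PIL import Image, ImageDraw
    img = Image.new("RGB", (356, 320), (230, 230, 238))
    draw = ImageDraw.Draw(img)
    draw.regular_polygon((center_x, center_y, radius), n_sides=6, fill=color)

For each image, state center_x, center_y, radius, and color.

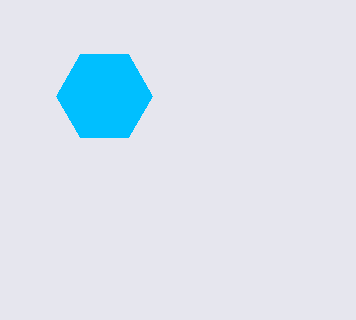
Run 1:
center_x = 104, center_y = 96, radius = 48, color = 'deepskyblue'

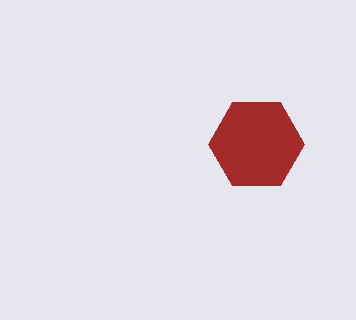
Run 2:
center_x = 256
center_y = 144
radius = 48
color = 'brown'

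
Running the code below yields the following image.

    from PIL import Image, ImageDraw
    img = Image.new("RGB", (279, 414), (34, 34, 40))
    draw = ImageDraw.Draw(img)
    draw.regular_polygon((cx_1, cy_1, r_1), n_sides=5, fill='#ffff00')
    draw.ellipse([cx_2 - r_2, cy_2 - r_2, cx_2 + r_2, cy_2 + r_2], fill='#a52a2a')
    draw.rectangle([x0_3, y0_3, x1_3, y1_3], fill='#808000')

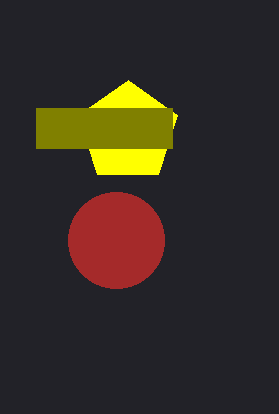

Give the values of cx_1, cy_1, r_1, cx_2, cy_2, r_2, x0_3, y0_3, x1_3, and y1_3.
cx_1 = 128, cy_1 = 132, r_1 = 52, cx_2 = 116, cy_2 = 240, r_2 = 48, x0_3 = 36, y0_3 = 108, x1_3 = 172, y1_3 = 148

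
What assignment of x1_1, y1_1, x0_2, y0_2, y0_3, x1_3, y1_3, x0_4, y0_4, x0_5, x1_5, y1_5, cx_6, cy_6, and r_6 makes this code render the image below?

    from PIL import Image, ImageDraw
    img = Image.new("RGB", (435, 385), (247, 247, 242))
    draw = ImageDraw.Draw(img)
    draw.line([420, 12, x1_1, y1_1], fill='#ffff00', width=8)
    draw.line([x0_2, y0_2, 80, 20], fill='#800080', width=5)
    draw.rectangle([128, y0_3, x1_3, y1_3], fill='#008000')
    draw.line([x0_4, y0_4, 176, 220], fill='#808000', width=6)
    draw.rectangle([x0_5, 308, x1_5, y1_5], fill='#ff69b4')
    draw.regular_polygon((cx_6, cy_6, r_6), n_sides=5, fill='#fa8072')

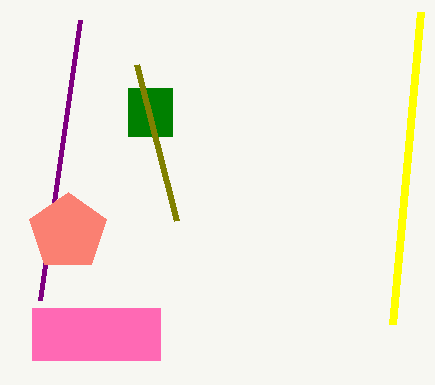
x1_1 = 392
y1_1 = 324
x0_2 = 40
y0_2 = 300
y0_3 = 88
x1_3 = 172
y1_3 = 136
x0_4 = 136
y0_4 = 64
x0_5 = 32
x1_5 = 160
y1_5 = 360
cx_6 = 68
cy_6 = 232
r_6 = 40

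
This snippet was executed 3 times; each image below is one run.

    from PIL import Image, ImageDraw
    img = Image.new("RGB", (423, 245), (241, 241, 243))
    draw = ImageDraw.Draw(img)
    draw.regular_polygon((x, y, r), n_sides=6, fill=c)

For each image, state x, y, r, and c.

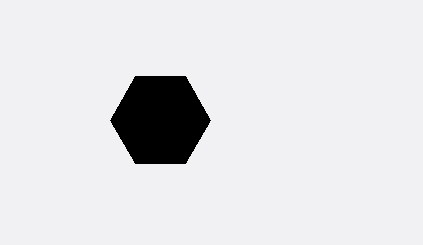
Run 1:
x = 160
y = 120
r = 50
c = 'black'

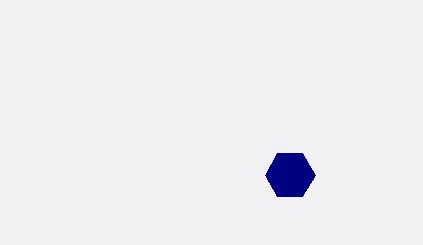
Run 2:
x = 290
y = 175
r = 25
c = 'navy'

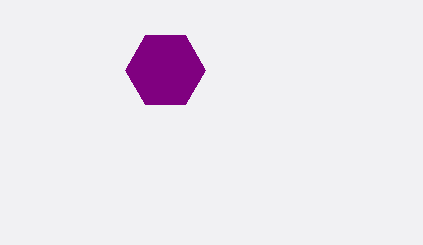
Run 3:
x = 165, y = 70, r = 40, c = 'purple'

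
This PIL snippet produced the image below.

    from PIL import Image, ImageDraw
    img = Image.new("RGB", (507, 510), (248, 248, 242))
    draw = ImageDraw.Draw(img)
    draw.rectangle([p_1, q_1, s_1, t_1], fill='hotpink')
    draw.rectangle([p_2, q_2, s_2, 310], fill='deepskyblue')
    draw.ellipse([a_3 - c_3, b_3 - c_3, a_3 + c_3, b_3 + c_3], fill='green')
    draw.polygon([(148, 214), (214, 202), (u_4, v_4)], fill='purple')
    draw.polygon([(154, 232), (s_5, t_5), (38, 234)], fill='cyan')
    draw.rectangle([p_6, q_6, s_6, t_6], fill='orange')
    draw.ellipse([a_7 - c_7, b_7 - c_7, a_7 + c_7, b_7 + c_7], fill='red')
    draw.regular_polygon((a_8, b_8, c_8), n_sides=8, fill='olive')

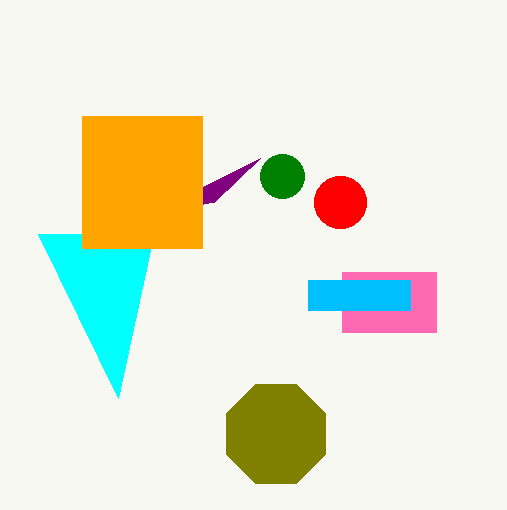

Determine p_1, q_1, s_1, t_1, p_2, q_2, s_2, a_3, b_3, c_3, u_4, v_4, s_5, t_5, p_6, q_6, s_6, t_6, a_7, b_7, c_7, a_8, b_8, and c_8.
p_1 = 342
q_1 = 272
s_1 = 436
t_1 = 332
p_2 = 308
q_2 = 280
s_2 = 410
a_3 = 282
b_3 = 176
c_3 = 22
u_4 = 260
v_4 = 158
s_5 = 118
t_5 = 398
p_6 = 82
q_6 = 116
s_6 = 202
t_6 = 248
a_7 = 340
b_7 = 202
c_7 = 26
a_8 = 276
b_8 = 434
c_8 = 54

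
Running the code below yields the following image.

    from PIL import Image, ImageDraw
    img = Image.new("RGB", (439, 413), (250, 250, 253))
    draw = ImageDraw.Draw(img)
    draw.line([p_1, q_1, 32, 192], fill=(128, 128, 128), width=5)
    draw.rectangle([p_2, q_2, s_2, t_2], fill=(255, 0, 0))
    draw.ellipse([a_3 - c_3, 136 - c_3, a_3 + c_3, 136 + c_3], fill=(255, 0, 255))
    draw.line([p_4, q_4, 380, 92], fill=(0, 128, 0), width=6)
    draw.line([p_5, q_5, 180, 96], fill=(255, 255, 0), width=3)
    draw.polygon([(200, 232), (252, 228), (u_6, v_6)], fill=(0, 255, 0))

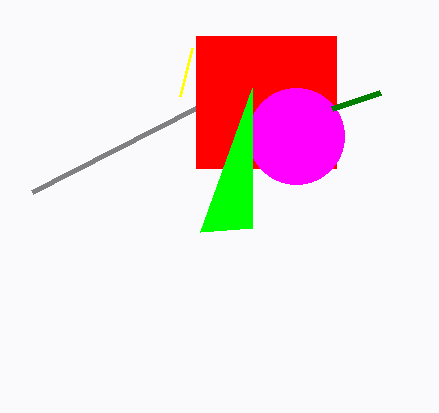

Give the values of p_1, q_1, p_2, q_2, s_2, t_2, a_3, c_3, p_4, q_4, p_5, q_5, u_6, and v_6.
p_1 = 196; q_1 = 108; p_2 = 196; q_2 = 36; s_2 = 336; t_2 = 168; a_3 = 296; c_3 = 48; p_4 = 332; q_4 = 108; p_5 = 192; q_5 = 48; u_6 = 252; v_6 = 88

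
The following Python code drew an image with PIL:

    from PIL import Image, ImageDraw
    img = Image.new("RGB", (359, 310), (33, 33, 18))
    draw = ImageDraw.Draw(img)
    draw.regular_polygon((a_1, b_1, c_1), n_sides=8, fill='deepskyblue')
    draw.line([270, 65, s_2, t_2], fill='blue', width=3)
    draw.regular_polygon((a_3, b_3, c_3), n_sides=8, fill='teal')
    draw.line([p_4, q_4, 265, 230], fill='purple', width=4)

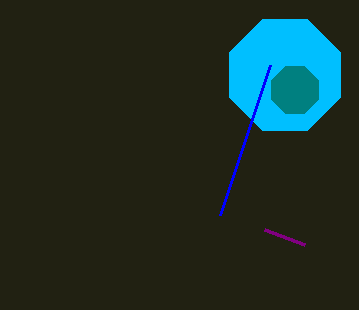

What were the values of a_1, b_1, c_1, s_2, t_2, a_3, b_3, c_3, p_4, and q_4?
a_1 = 285, b_1 = 75, c_1 = 60, s_2 = 220, t_2 = 215, a_3 = 295, b_3 = 90, c_3 = 25, p_4 = 305, q_4 = 245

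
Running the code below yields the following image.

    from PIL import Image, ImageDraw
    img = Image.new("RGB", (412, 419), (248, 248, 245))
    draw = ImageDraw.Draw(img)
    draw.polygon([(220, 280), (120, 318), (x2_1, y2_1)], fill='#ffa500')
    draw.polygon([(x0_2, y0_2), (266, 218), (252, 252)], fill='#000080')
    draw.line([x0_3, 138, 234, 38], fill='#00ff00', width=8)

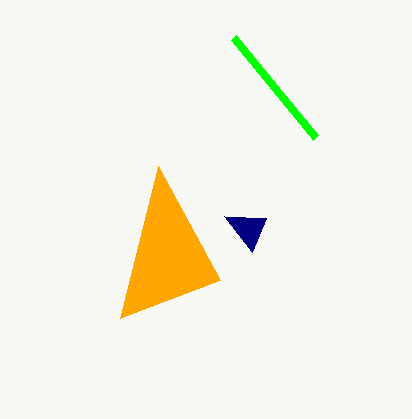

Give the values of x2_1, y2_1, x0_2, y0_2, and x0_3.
x2_1 = 158; y2_1 = 166; x0_2 = 224; y0_2 = 216; x0_3 = 316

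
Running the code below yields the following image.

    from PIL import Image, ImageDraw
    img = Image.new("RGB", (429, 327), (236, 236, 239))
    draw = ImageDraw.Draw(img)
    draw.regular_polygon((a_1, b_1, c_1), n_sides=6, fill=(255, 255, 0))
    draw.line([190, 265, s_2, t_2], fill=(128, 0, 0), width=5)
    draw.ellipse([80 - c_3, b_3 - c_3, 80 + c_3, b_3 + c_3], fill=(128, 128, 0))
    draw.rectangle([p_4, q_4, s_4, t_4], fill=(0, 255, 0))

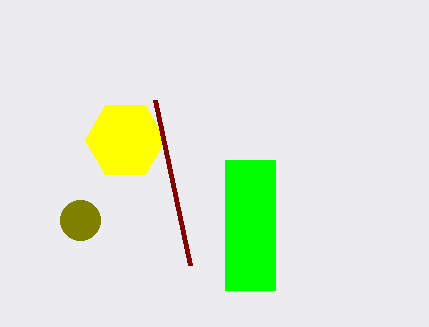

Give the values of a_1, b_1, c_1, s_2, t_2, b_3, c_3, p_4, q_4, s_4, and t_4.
a_1 = 125
b_1 = 140
c_1 = 40
s_2 = 155
t_2 = 100
b_3 = 220
c_3 = 20
p_4 = 225
q_4 = 160
s_4 = 275
t_4 = 290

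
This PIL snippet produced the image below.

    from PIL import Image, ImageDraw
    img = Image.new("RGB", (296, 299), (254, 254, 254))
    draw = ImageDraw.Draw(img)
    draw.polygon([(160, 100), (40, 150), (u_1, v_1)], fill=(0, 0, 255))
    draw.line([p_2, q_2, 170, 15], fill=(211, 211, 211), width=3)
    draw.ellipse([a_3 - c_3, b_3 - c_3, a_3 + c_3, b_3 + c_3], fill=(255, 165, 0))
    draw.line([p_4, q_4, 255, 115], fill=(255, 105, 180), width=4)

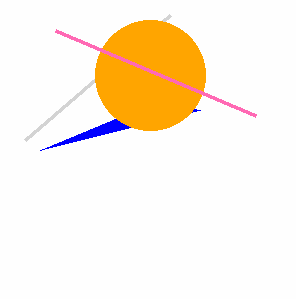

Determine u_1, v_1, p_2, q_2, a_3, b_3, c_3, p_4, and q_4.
u_1 = 200, v_1 = 110, p_2 = 25, q_2 = 140, a_3 = 150, b_3 = 75, c_3 = 55, p_4 = 55, q_4 = 30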